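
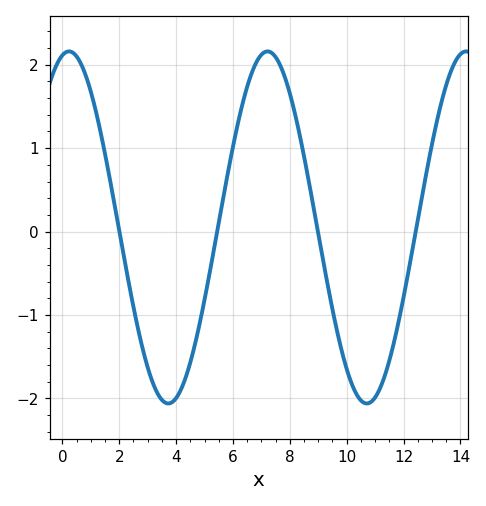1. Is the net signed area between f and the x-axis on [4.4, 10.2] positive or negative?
positive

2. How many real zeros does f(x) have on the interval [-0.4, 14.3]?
4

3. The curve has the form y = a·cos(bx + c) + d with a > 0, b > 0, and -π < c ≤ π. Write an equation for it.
y = 2.11cos(0.9x - 0.21) + 0.05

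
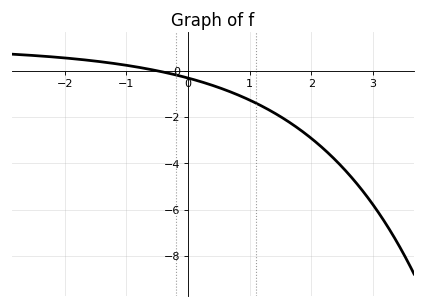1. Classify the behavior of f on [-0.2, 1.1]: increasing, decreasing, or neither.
decreasing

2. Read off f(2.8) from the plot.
-5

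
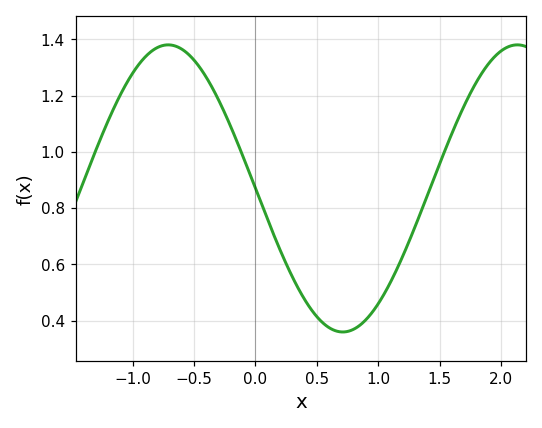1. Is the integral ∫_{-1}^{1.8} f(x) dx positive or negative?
positive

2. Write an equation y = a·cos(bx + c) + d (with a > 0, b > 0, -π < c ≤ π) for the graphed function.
y = 0.51cos(2.21x + 1.57) + 0.87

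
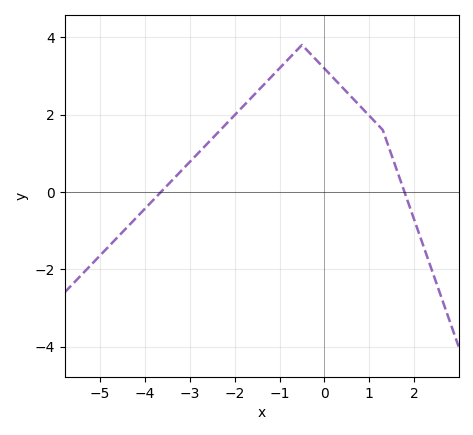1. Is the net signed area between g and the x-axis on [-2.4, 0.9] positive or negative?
positive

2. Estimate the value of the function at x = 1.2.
1.72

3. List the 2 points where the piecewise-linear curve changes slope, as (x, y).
(-0.5, 3.8); (1.3, 1.6)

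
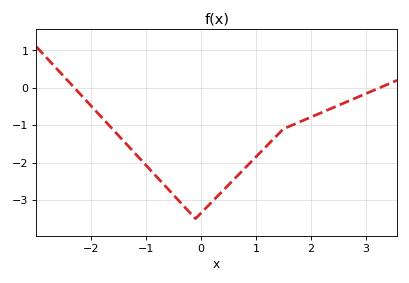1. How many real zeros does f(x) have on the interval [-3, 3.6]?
2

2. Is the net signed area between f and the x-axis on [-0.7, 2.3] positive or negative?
negative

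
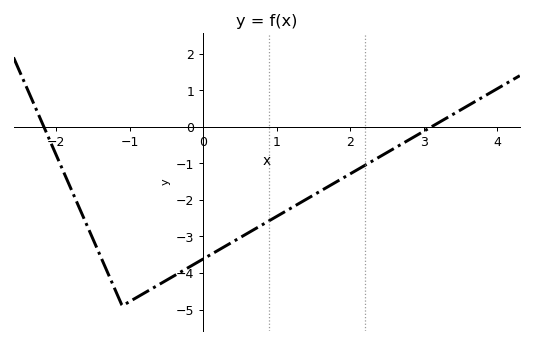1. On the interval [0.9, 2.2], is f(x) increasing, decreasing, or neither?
increasing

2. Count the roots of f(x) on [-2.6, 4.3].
2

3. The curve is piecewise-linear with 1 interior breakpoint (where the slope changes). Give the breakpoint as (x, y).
(-1.1, -4.9)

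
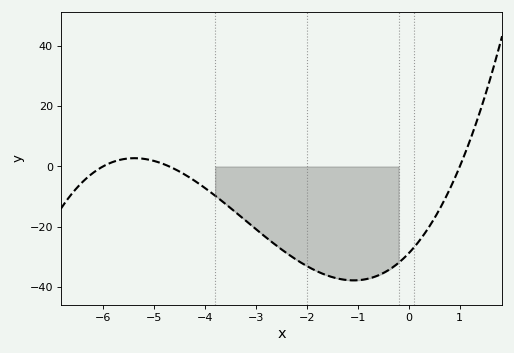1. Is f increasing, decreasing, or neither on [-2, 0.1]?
neither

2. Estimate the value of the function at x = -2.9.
-22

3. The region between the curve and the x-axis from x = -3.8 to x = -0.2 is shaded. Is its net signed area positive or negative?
negative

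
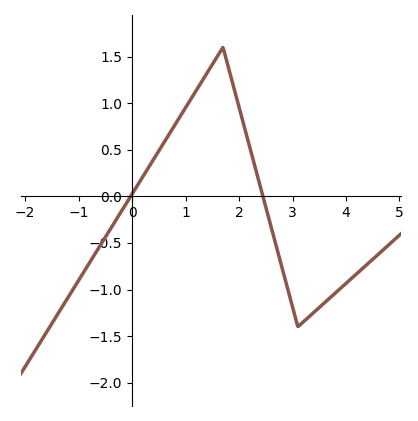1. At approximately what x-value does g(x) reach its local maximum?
1.7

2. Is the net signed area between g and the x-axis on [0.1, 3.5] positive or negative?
positive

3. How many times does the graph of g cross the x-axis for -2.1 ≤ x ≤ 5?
2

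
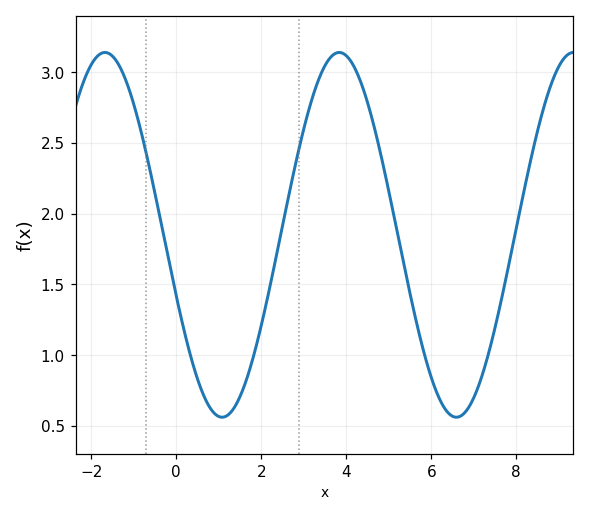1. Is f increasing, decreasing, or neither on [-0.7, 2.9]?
neither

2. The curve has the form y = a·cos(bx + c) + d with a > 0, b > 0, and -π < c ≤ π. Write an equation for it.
y = 1.29cos(1.14x + 1.91) + 1.85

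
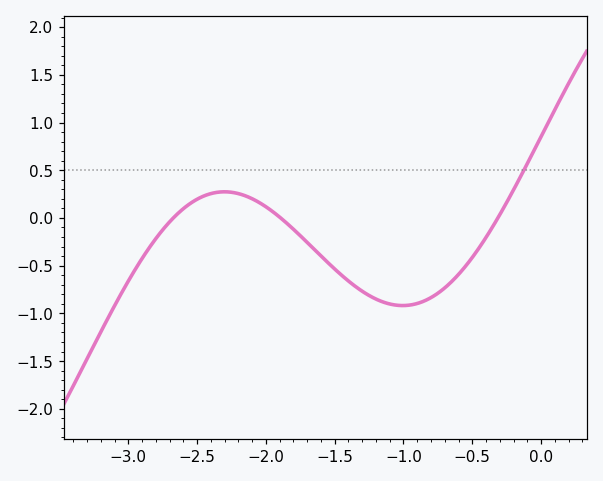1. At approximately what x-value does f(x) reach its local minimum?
-1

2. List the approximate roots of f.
-2.7, -1.9, -0.3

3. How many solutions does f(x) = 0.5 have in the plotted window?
1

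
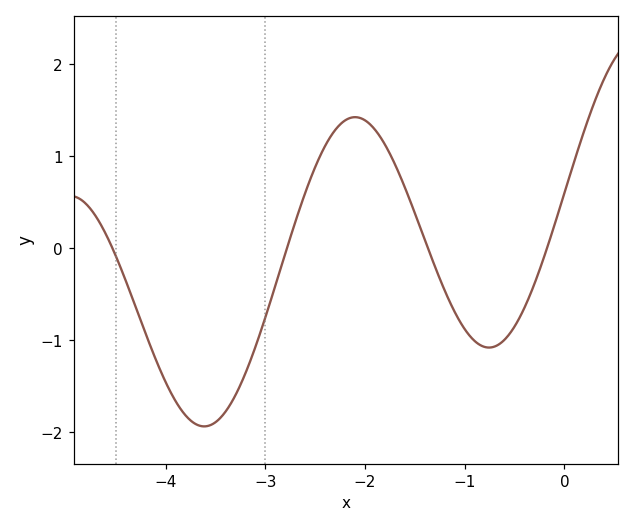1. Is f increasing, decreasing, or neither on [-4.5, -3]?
neither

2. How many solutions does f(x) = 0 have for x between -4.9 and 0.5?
4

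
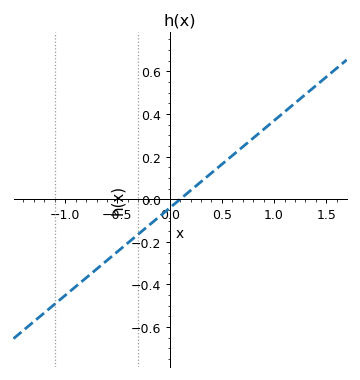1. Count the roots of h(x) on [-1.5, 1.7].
1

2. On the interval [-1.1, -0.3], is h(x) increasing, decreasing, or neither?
increasing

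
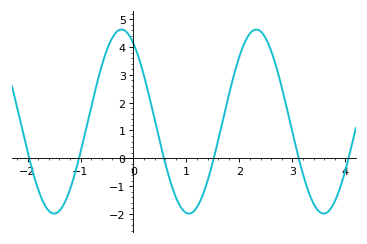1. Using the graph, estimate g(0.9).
-1.8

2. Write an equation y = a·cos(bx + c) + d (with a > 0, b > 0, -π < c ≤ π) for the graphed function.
y = 3.31cos(2.5x + 0.56) + 1.32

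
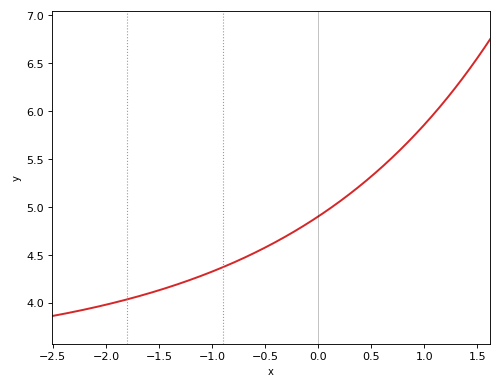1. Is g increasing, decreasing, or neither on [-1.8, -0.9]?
increasing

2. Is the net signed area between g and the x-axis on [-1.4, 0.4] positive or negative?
positive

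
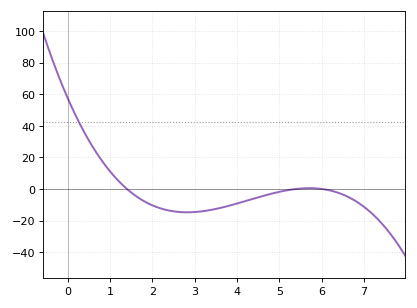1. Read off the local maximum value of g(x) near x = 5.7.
0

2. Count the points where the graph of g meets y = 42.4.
1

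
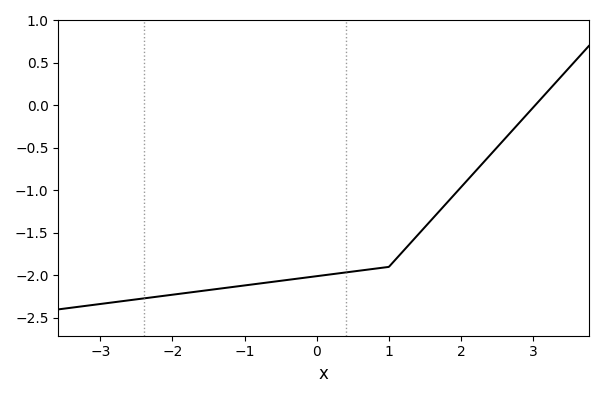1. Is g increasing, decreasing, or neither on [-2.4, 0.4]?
increasing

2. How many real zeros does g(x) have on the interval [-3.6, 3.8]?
1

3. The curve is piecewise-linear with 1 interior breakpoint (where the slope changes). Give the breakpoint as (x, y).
(1, -1.9)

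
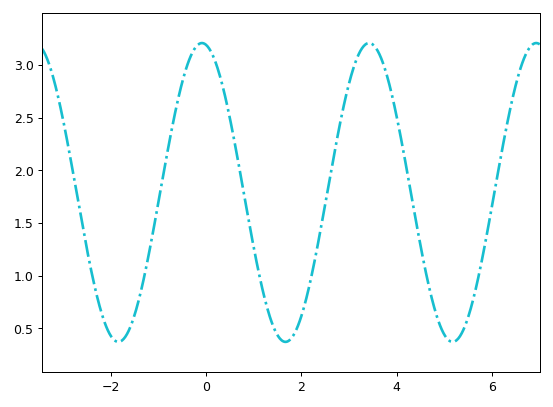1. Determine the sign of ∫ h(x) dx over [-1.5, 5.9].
positive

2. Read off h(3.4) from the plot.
3.2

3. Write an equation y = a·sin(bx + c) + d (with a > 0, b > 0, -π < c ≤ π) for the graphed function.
y = 1.42sin(1.8x + 1.7) + 1.79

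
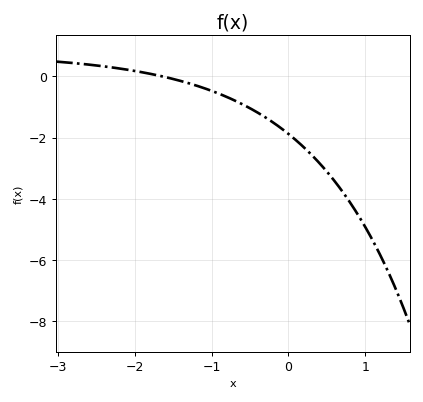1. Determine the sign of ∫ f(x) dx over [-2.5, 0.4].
negative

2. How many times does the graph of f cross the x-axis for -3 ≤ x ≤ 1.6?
1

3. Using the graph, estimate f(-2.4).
0.327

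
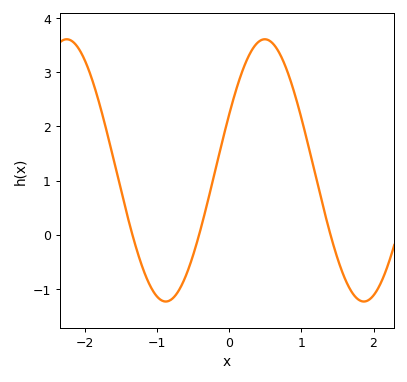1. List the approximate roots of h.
-1.34, -0.417, 1.4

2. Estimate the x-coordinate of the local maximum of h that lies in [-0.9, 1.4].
0.493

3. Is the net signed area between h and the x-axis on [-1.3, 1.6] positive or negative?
positive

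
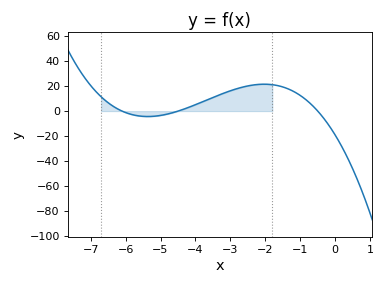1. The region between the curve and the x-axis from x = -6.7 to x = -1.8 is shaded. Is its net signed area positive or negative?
positive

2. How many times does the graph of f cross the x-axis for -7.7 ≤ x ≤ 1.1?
3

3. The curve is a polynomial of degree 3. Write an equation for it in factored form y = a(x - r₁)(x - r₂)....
y = -1.4(x + 6.1)(x + 4.5)(x + 0.5)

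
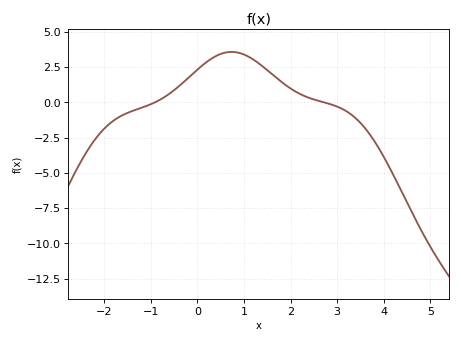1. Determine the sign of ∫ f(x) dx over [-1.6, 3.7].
positive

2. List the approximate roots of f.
-0.91, 2.72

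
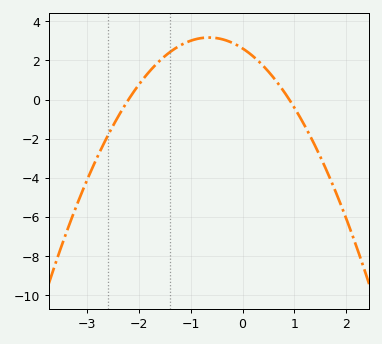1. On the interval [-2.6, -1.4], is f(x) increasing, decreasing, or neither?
increasing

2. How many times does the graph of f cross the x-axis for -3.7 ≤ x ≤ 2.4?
2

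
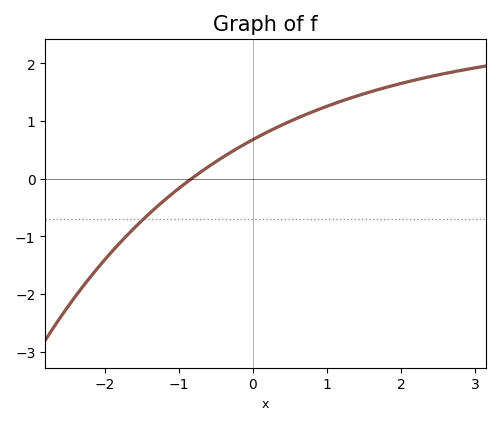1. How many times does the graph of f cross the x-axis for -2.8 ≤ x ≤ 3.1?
1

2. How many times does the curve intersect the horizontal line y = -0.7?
1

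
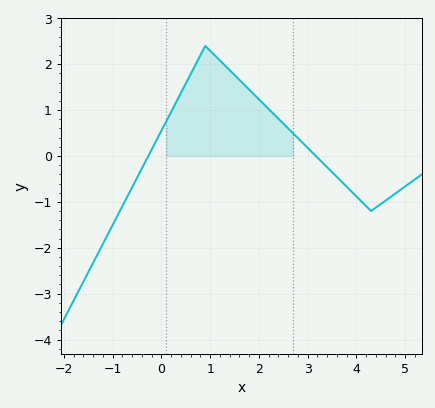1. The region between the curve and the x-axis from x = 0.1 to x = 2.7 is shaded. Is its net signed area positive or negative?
positive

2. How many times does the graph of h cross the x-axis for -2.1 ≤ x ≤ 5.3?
2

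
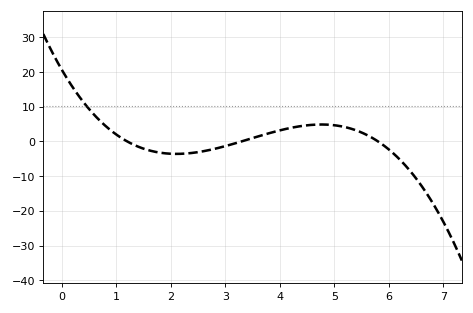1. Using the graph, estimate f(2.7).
-3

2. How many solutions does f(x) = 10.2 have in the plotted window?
1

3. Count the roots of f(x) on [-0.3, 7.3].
3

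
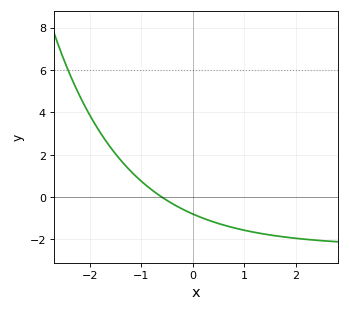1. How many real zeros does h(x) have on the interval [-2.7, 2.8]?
1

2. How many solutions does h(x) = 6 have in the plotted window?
1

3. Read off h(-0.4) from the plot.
-0.309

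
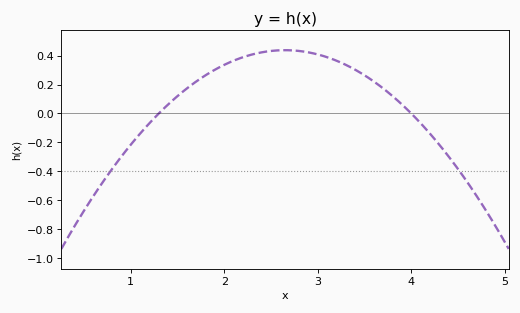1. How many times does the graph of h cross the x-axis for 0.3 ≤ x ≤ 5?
2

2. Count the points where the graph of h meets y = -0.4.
2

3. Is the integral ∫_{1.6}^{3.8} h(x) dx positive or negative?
positive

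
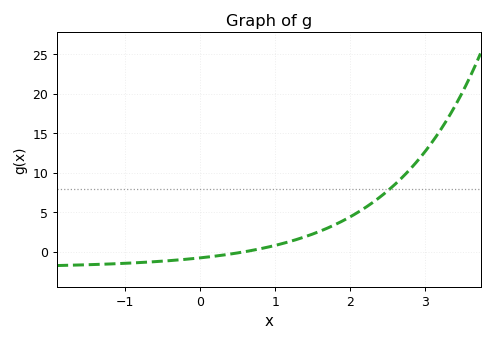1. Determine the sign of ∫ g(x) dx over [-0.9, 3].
positive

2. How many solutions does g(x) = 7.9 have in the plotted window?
1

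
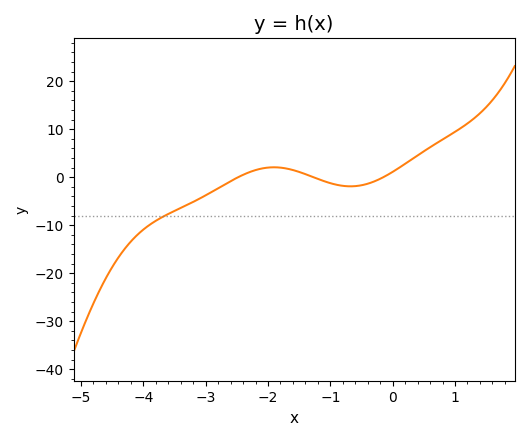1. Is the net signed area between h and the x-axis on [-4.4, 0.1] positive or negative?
negative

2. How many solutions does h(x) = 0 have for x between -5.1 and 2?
3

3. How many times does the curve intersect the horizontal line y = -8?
1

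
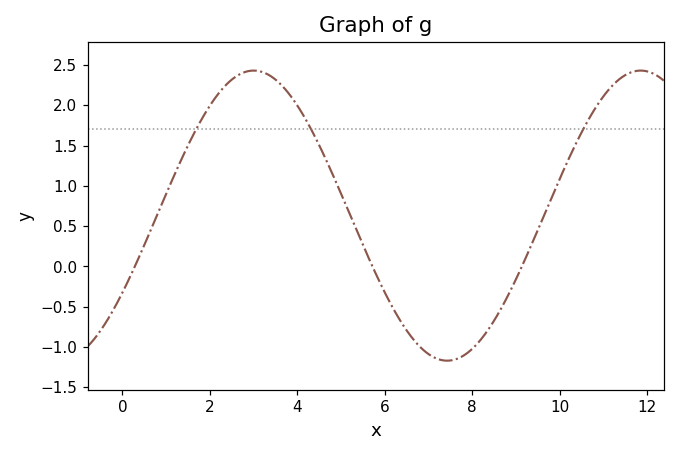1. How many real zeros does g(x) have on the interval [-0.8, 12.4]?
3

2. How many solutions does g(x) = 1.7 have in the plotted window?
3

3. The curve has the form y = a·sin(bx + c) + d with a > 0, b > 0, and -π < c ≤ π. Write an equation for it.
y = 1.8sin(0.71x - 0.56) + 0.63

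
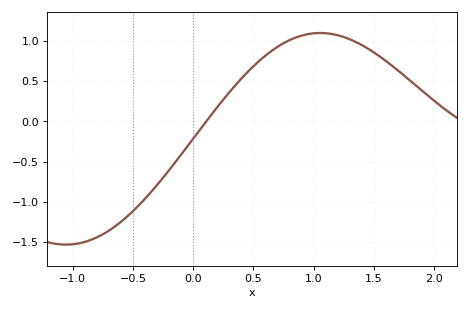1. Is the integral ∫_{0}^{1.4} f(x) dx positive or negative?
positive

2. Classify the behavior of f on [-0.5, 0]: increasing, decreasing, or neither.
increasing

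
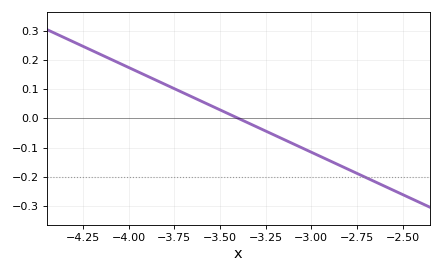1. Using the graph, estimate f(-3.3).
-0.03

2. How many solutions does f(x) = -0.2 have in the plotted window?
1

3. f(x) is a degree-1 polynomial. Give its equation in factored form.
y = -0.29(x + 3.4)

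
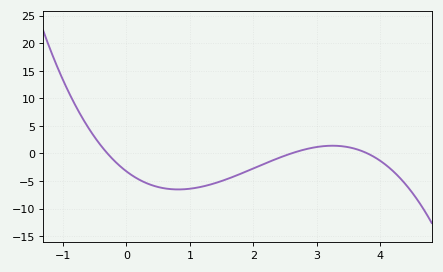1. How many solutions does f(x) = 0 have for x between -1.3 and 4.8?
3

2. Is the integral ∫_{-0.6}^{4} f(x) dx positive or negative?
negative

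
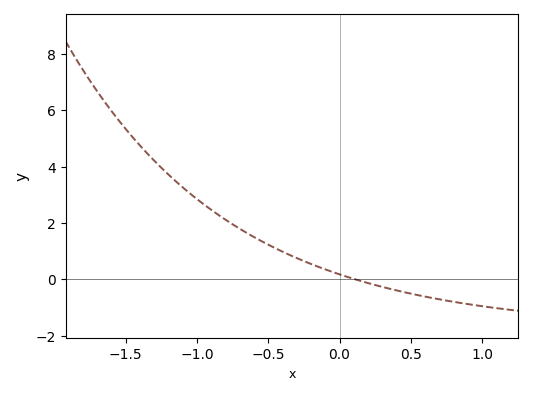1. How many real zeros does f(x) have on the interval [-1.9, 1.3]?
1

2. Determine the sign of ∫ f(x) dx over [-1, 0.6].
positive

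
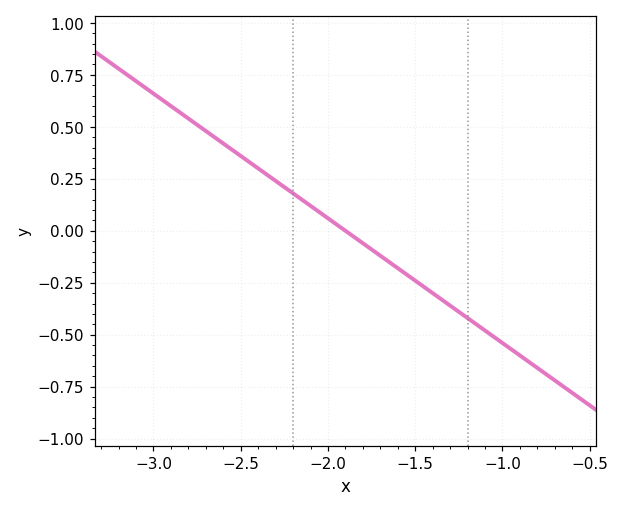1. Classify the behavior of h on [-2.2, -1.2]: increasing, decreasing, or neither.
decreasing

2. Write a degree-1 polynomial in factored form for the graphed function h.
y = -0.6(x + 1.9)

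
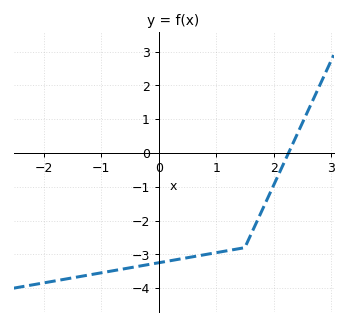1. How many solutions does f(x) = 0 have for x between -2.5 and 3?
1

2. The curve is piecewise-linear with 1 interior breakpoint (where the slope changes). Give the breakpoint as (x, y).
(1.5, -2.8)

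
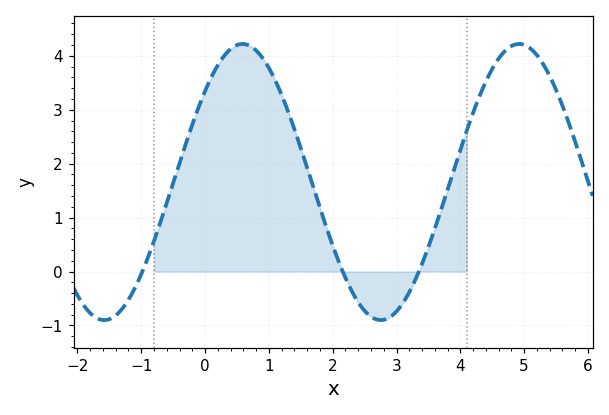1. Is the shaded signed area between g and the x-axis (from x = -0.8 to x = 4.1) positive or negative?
positive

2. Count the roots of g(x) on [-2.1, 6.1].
3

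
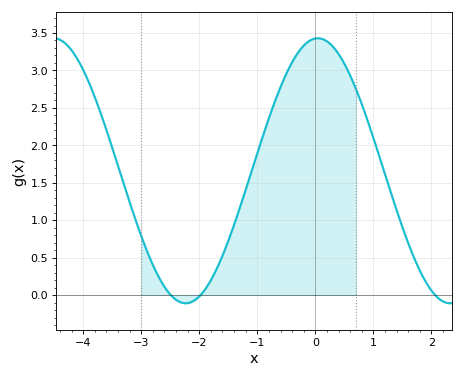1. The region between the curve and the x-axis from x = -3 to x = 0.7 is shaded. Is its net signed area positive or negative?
positive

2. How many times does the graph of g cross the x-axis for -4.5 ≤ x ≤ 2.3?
3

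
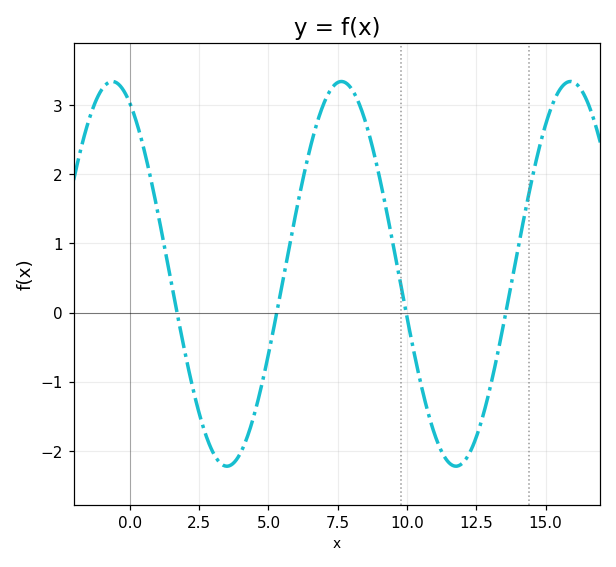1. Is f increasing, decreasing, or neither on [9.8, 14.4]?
neither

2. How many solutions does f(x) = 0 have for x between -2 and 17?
4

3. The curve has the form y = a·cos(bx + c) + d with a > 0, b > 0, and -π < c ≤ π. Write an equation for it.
y = 2.78cos(0.76x + 0.48) + 0.56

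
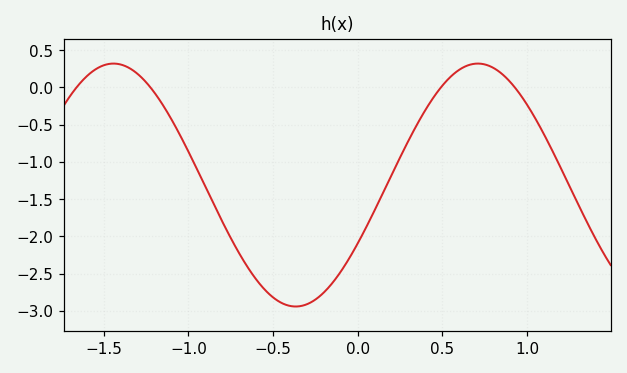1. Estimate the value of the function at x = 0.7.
0.3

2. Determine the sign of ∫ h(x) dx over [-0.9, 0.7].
negative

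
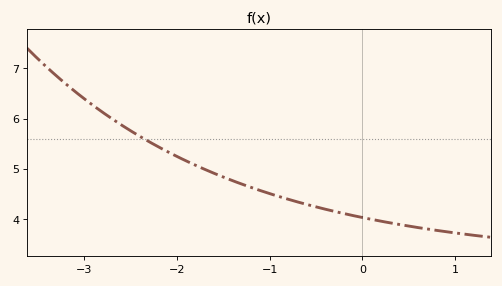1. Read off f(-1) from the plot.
4.5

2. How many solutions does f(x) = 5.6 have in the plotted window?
1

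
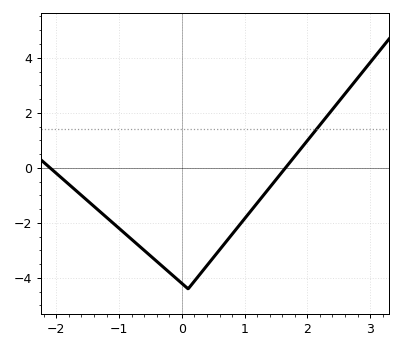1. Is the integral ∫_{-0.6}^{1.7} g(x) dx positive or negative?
negative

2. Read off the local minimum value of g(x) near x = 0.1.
-4.4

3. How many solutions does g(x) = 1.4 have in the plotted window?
1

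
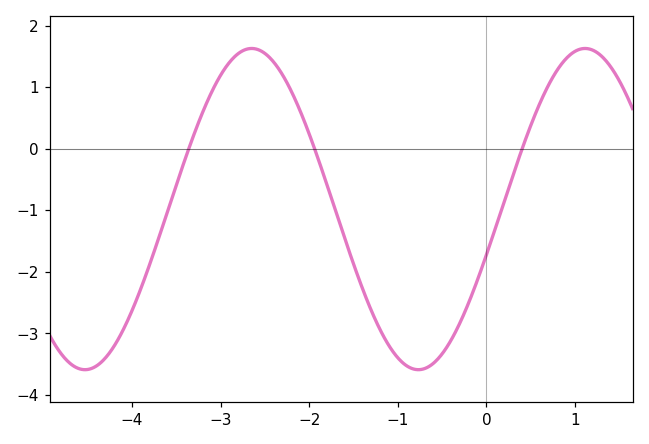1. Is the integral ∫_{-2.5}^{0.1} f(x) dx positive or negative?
negative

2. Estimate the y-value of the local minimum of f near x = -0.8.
-3.6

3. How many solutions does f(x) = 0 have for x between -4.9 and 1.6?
3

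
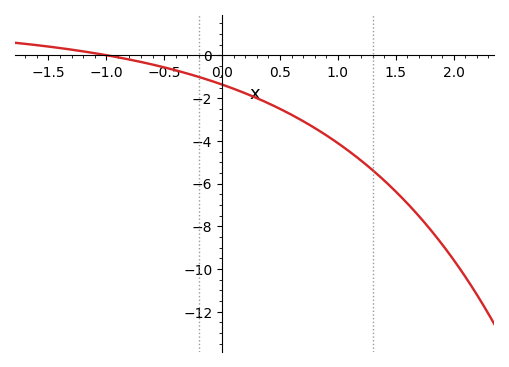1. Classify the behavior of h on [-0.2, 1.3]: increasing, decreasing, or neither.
decreasing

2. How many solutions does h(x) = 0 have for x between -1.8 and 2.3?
1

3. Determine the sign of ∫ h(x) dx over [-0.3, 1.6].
negative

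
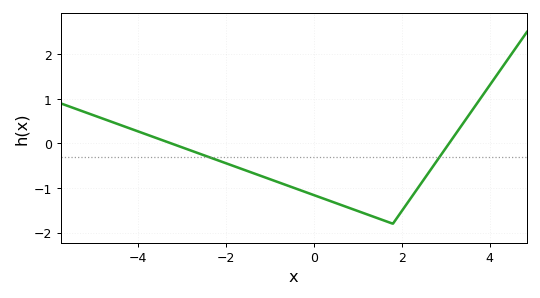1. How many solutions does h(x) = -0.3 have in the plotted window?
2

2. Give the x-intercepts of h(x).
-3.2, 3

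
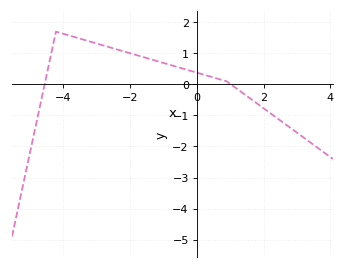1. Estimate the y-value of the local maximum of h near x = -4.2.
1.7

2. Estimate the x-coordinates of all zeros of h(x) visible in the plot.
-4.54, 1.03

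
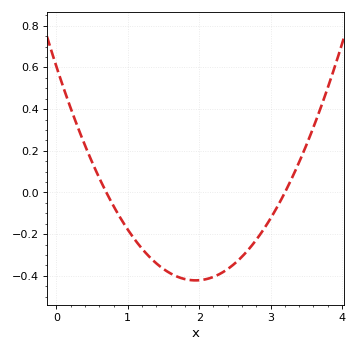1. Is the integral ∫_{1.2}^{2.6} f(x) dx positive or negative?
negative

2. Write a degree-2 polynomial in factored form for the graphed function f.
y = 0.27(x - 0.7)(x - 3.2)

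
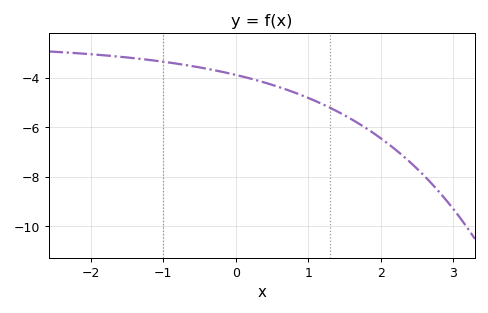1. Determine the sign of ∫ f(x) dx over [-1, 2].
negative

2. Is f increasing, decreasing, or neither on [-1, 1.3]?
decreasing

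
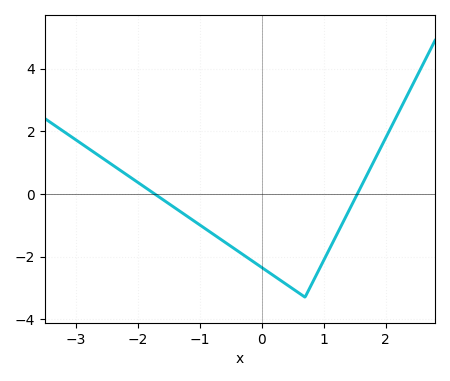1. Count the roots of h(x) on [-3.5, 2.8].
2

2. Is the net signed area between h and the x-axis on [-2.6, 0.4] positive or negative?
negative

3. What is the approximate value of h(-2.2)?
0.643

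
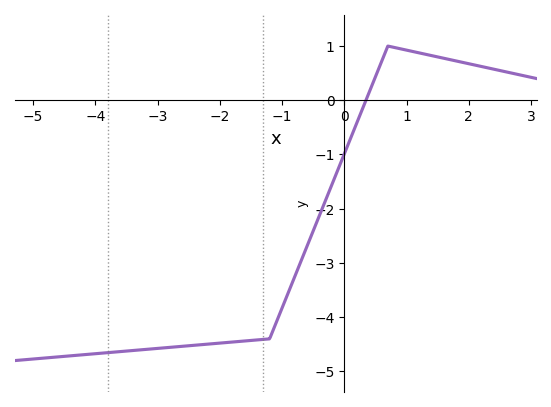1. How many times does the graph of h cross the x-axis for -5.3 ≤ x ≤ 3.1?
1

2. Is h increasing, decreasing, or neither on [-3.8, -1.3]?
increasing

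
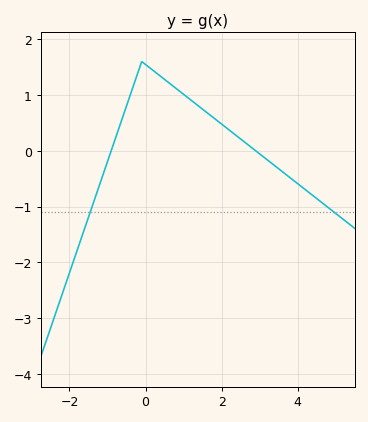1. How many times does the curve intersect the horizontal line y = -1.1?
2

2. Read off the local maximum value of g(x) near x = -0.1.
1.6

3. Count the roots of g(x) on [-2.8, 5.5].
2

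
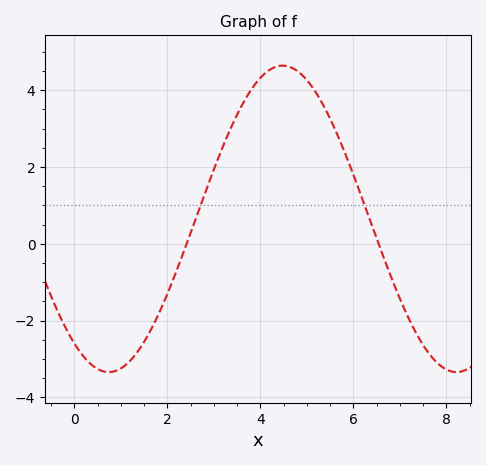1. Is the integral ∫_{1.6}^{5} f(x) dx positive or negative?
positive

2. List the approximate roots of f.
2.4, 6.6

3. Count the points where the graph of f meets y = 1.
2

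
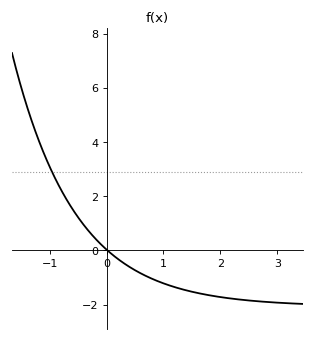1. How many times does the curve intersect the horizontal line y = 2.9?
1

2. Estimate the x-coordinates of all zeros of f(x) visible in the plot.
0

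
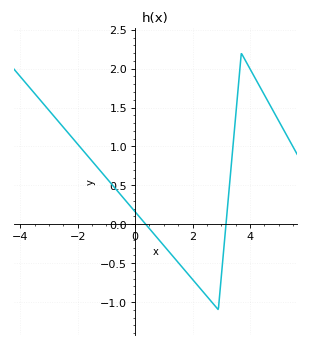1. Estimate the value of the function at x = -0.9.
0.551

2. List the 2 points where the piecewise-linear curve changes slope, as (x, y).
(2.9, -1.1); (3.7, 2.2)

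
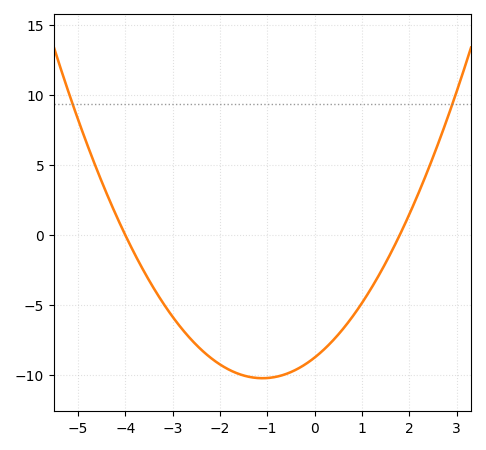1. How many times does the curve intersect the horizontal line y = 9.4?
2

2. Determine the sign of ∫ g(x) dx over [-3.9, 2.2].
negative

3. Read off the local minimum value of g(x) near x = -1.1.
-10.5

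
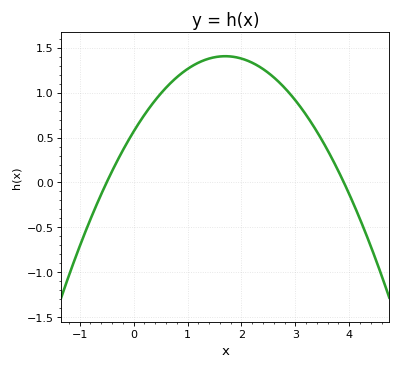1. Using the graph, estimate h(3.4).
0.55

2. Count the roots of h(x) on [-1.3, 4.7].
2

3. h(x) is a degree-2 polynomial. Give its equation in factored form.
y = -0.29(x + 0.5)(x - 3.9)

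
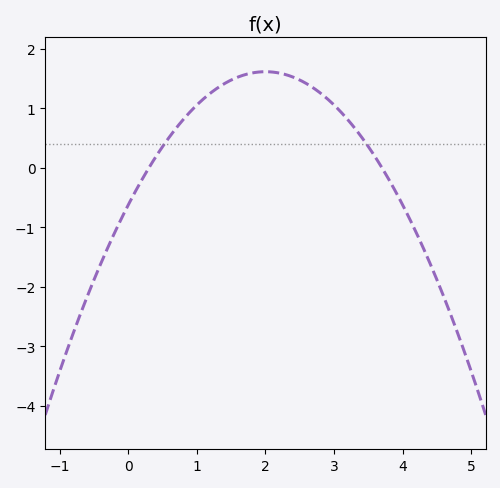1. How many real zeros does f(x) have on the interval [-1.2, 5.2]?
2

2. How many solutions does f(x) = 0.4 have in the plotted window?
2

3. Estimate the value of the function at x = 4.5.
-1.9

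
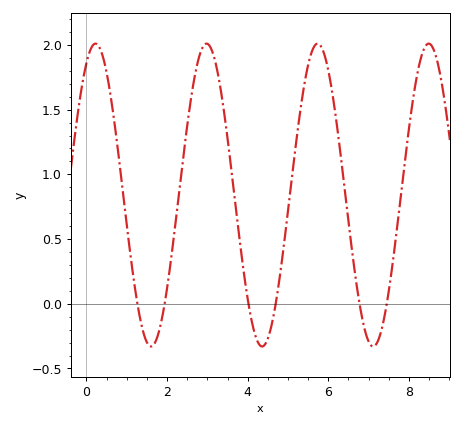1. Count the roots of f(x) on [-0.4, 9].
6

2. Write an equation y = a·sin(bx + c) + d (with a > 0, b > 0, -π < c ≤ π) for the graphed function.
y = 1.17sin(2.28x + 1.06) + 0.84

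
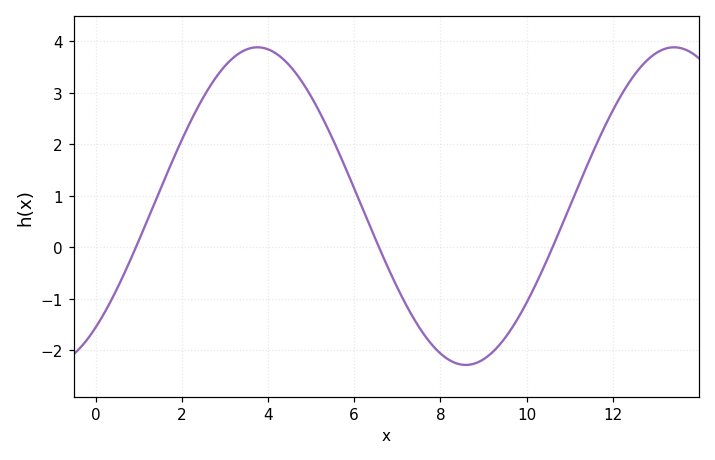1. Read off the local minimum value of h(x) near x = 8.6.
-2.3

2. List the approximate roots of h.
1, 6.6, 10.6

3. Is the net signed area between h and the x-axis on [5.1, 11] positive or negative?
negative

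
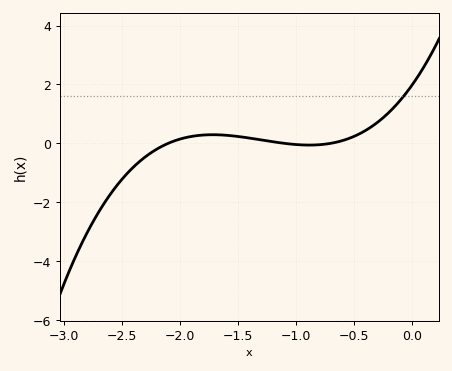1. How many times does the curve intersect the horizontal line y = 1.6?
1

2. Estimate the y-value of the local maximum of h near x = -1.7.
0.293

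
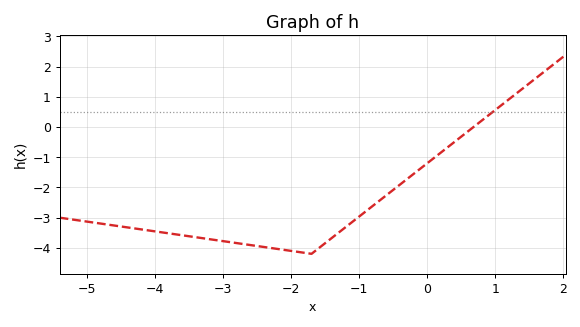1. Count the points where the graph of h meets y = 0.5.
1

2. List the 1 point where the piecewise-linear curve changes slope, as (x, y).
(-1.7, -4.2)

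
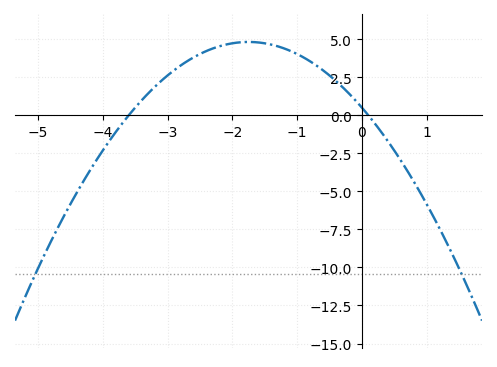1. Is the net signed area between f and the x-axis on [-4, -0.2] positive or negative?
positive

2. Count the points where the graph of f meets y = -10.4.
2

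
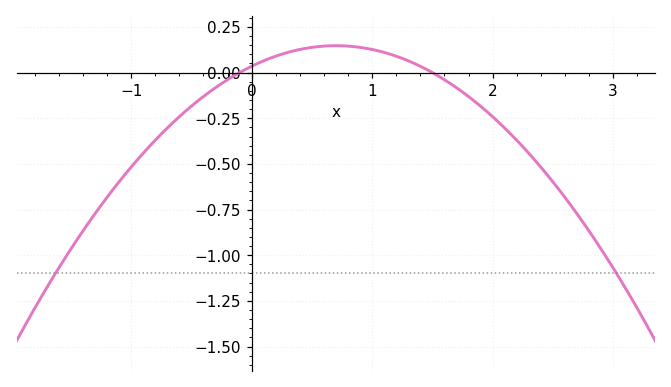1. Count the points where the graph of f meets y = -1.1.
2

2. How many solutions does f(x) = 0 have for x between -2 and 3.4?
2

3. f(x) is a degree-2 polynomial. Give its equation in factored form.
y = -0.23(x + 0.1)(x - 1.5)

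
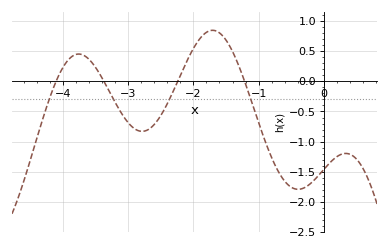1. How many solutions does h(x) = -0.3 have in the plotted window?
4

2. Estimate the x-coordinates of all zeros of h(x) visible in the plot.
-4.1, -3.4, -2.2, -1.2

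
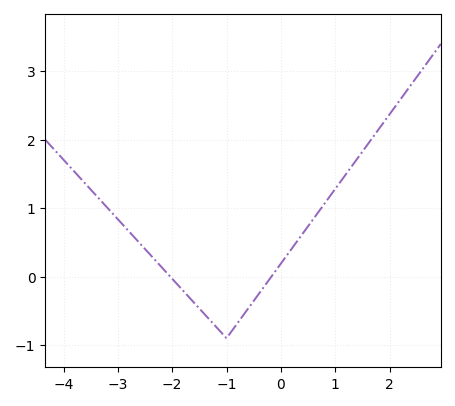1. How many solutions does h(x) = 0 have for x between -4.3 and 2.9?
2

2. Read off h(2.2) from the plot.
2.6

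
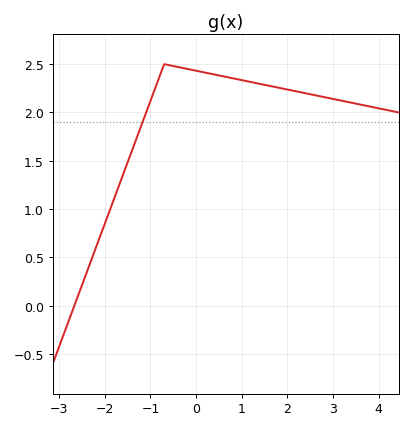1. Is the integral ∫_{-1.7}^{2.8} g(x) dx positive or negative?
positive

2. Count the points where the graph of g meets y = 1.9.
1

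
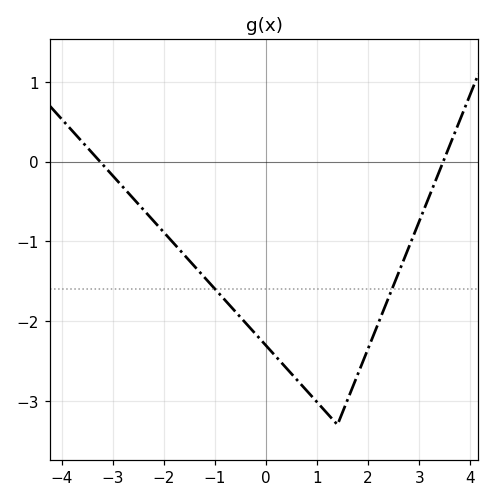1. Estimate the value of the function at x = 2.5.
-1.5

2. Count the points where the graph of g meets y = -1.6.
2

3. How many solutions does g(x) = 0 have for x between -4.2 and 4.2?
2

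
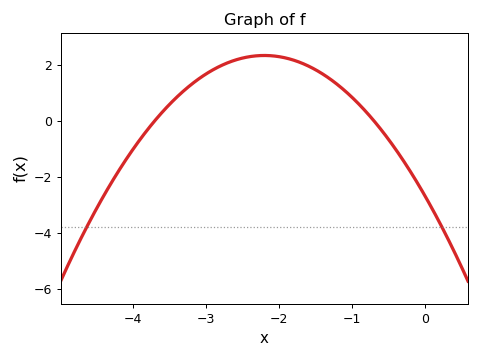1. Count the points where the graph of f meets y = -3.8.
2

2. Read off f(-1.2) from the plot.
1.4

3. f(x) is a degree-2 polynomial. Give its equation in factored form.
y = -1.04(x + 3.7)(x + 0.7)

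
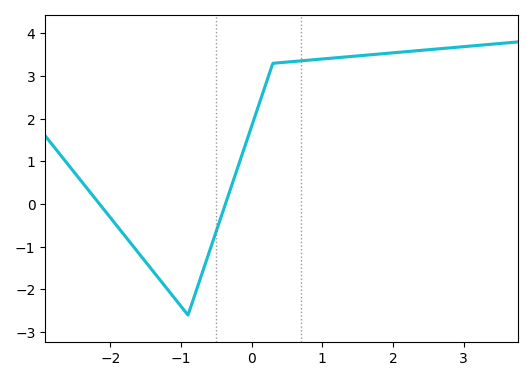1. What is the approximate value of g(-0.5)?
-0.6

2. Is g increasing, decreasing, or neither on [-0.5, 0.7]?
increasing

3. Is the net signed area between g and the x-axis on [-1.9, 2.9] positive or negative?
positive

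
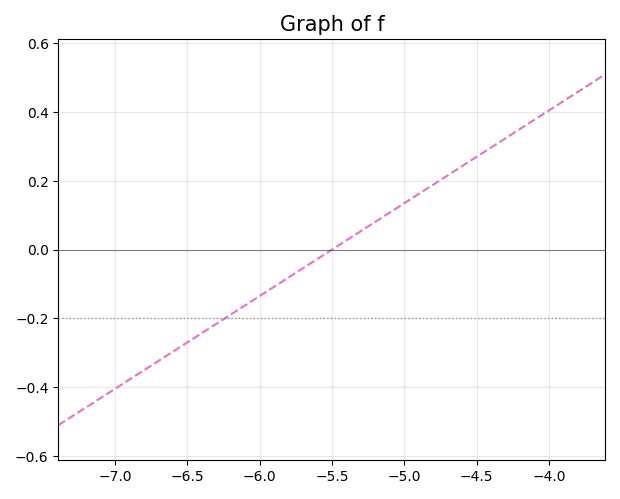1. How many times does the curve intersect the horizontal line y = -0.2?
1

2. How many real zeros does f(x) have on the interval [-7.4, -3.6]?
1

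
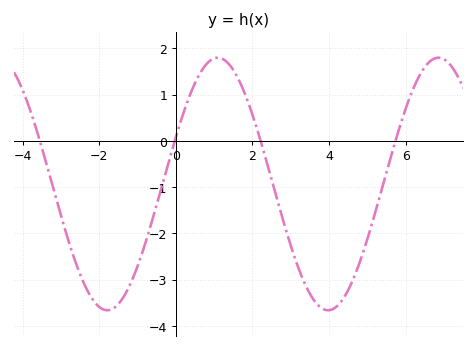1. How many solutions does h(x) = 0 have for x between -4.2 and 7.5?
4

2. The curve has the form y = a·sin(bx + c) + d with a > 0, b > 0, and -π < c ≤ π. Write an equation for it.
y = 2.73sin(1.09x + 0.382) - 0.93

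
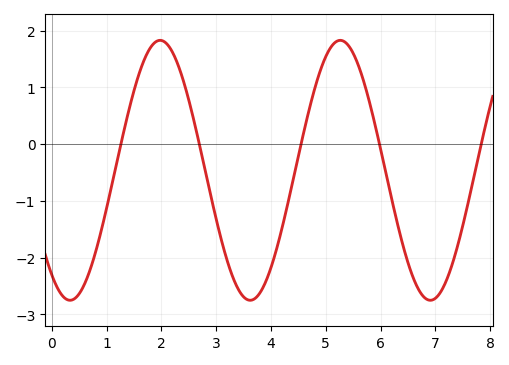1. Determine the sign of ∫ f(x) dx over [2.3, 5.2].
negative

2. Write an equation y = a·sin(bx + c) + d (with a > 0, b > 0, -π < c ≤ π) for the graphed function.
y = 2.29sin(1.9x - 2.2) - 0.46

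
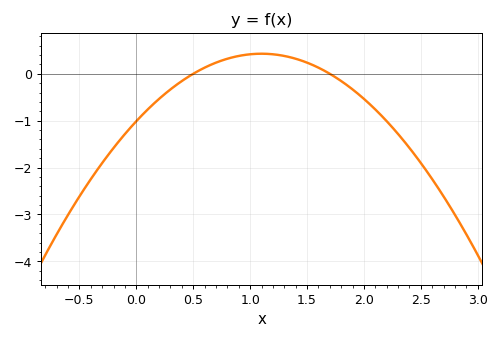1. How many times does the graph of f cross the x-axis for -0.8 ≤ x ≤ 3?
2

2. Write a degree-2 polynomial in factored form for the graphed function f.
y = -1.19(x - 0.5)(x - 1.7)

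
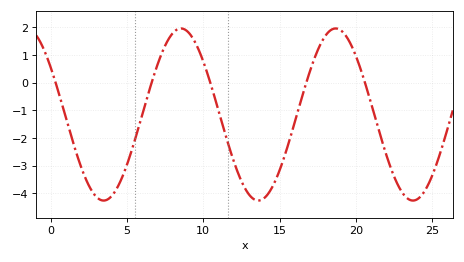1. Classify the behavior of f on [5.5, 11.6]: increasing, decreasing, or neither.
neither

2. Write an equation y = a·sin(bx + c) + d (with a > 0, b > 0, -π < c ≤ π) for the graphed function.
y = 3.11sin(0.62x + 2.56) - 1.15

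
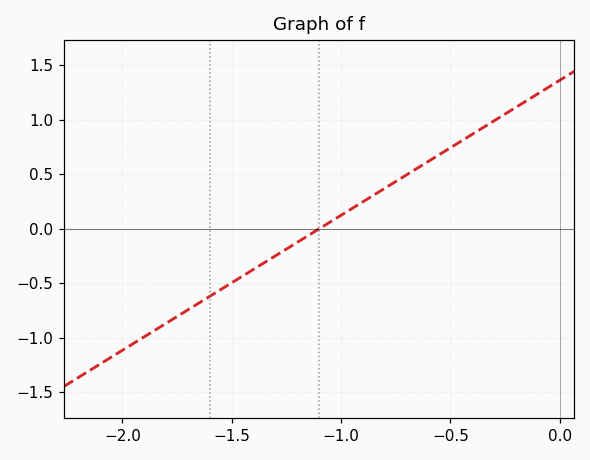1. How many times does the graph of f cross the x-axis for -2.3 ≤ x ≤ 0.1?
1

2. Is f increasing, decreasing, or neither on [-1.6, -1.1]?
increasing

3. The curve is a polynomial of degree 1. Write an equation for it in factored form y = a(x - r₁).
y = 1.24(x + 1.1)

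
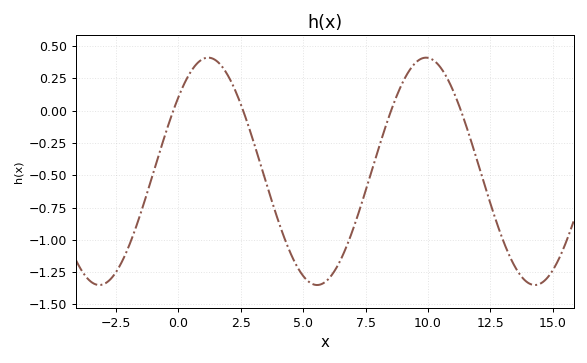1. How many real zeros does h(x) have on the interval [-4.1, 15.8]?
4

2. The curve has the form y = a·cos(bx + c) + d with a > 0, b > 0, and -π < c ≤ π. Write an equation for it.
y = 0.88cos(0.72x - 0.86) - 0.47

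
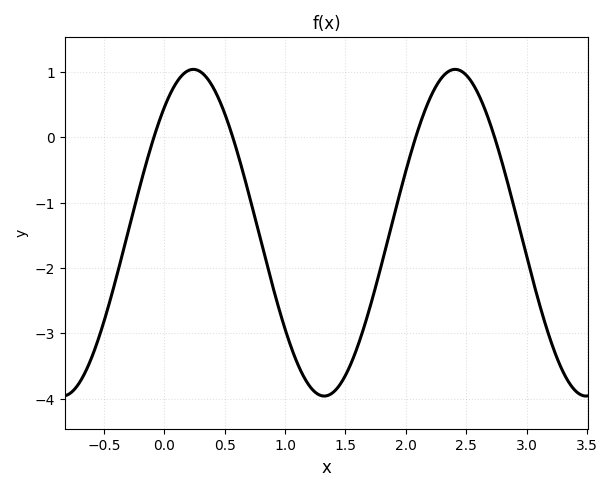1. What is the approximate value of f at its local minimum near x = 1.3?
-4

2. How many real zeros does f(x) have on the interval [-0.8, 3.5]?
4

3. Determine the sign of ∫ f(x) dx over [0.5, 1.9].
negative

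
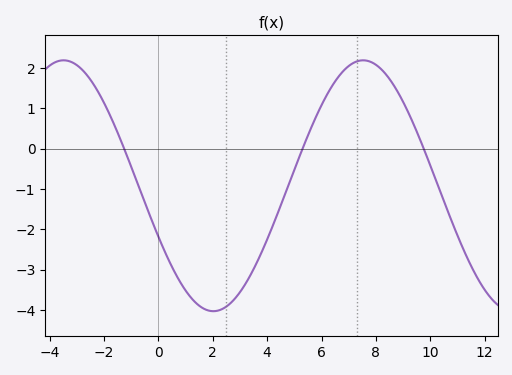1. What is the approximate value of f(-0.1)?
-2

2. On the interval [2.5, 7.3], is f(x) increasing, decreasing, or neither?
increasing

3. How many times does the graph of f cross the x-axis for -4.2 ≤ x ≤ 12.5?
3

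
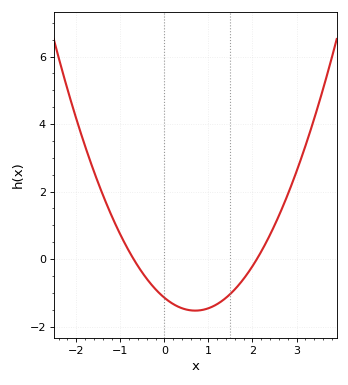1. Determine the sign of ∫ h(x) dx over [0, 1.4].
negative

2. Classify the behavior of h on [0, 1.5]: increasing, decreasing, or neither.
neither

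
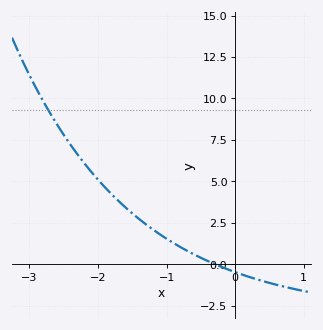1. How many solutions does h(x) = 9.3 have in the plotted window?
1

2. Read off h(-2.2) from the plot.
6.09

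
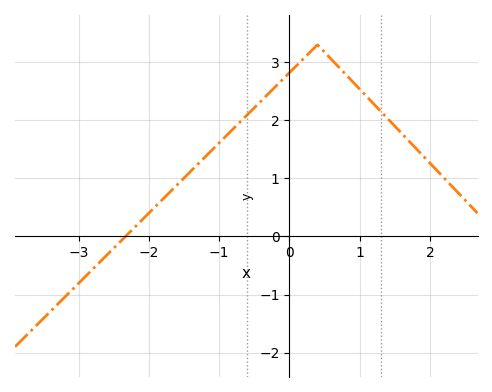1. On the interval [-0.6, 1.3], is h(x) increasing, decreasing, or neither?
neither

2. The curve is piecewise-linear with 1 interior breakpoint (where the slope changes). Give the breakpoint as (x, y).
(0.4, 3.3)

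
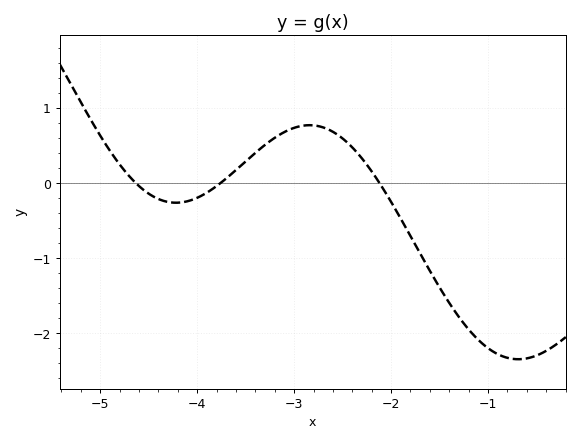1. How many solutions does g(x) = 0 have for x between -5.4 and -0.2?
3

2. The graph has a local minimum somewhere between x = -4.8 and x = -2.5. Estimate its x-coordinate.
-4.22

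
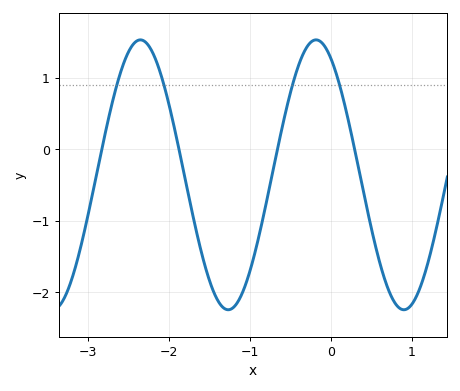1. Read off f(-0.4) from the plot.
1.2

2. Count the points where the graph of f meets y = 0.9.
4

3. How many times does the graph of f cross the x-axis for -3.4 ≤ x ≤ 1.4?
4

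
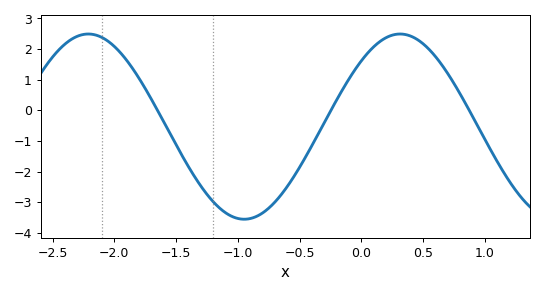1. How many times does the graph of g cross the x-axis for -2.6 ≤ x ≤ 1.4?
3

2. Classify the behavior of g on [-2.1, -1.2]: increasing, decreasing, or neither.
decreasing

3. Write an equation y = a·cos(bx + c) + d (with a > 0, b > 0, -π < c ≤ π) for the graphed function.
y = 3.02cos(2.5x - 0.78) - 0.53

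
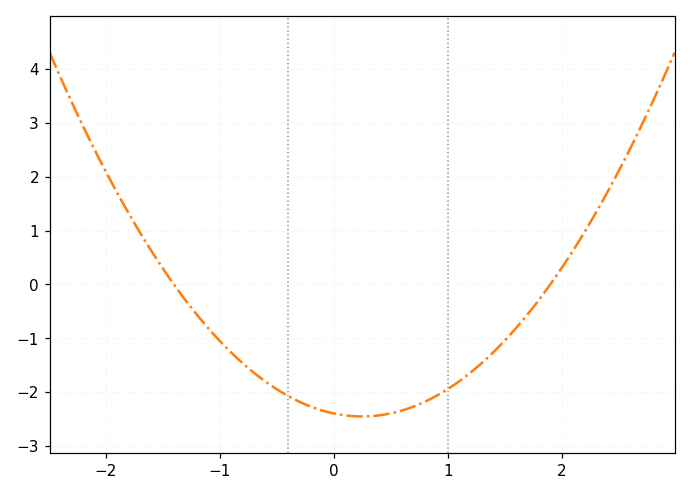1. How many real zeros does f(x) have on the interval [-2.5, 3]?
2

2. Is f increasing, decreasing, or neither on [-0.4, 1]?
neither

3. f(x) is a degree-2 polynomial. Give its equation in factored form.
y = 0.9(x + 1.4)(x - 1.9)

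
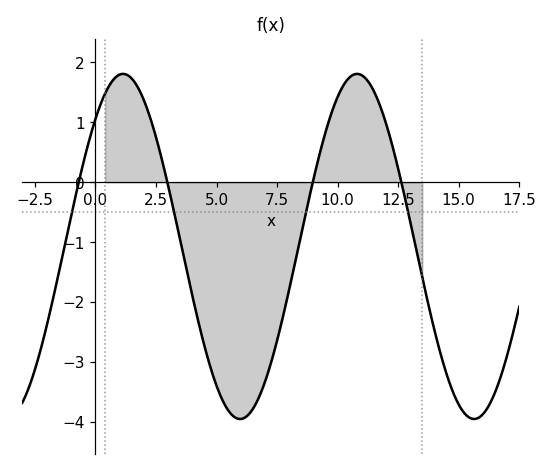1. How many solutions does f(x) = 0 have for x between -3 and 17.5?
4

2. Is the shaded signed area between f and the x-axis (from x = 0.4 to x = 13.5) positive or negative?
negative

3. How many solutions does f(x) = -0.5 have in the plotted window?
4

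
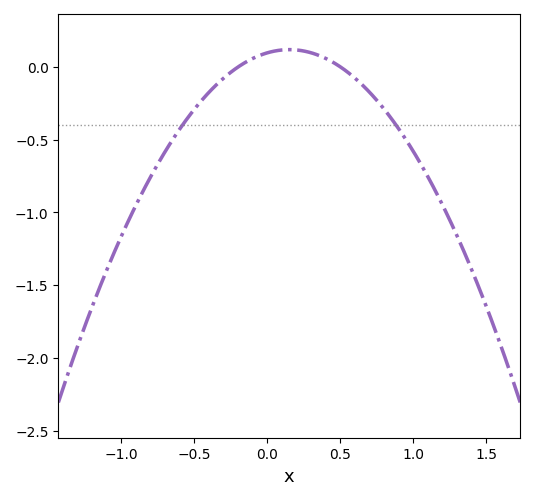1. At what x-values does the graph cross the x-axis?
-0.2, 0.5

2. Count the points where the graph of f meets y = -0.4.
2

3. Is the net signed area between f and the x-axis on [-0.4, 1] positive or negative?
negative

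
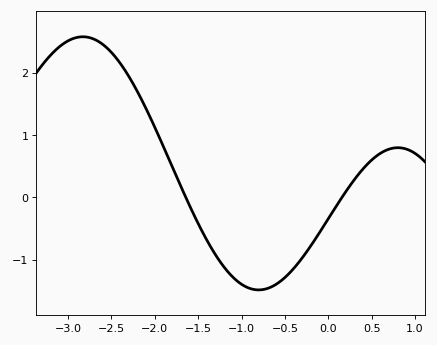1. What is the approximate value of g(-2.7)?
2.54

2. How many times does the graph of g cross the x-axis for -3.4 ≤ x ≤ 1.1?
2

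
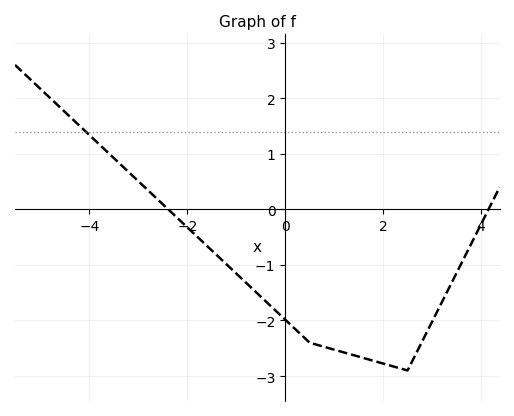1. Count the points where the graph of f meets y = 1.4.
1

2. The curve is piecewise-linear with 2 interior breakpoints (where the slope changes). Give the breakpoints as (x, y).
(0.5, -2.4); (2.5, -2.9)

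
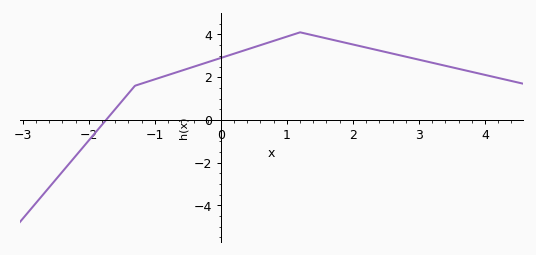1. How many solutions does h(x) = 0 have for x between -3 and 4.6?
1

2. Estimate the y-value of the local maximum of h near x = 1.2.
4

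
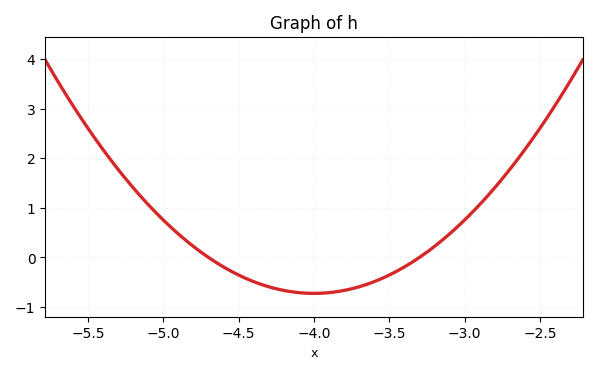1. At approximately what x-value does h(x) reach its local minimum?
-4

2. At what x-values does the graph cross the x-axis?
-4.7, -3.3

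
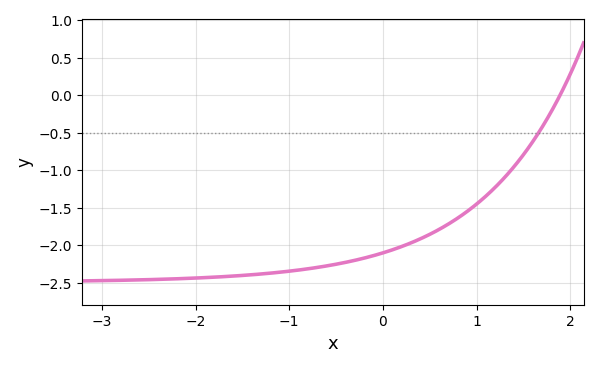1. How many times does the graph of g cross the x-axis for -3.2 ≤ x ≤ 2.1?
1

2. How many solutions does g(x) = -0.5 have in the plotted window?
1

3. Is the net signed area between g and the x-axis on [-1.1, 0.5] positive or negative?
negative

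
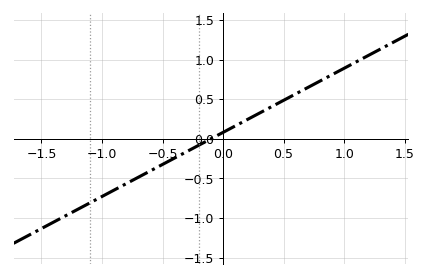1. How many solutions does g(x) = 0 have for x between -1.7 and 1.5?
1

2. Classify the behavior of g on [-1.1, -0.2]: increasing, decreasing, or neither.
increasing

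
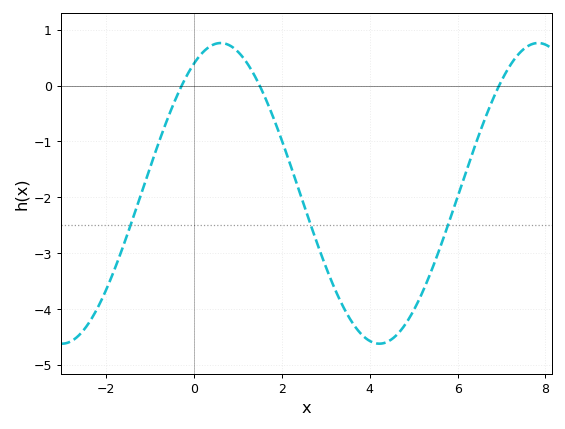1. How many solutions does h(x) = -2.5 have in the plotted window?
3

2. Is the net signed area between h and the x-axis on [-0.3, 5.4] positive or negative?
negative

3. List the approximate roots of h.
-0.277, 1.49, 6.95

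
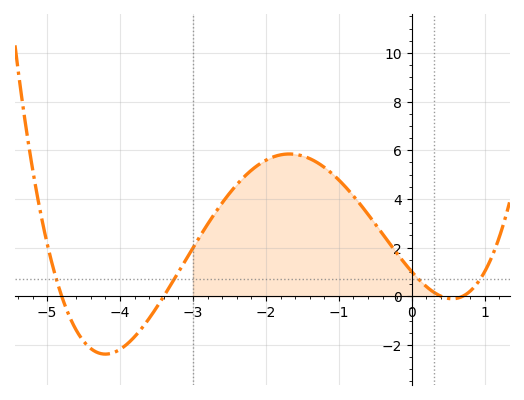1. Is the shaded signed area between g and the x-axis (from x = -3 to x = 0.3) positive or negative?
positive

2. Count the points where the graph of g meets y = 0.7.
4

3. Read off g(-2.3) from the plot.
5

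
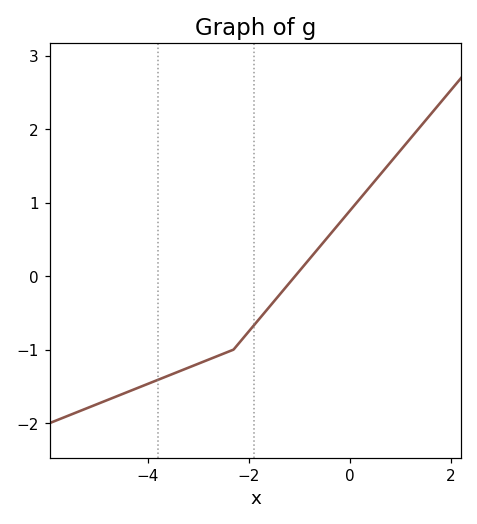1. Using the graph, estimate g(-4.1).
-1.5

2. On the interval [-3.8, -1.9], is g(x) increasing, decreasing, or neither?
increasing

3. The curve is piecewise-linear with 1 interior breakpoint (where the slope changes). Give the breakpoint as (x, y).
(-2.3, -1)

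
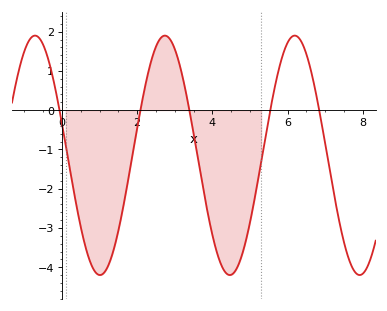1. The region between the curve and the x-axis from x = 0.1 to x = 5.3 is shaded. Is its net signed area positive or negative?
negative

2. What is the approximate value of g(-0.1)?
0.184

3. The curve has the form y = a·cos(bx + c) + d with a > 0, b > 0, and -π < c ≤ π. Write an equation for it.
y = 3.05cos(1.82x + 1.3) - 1.15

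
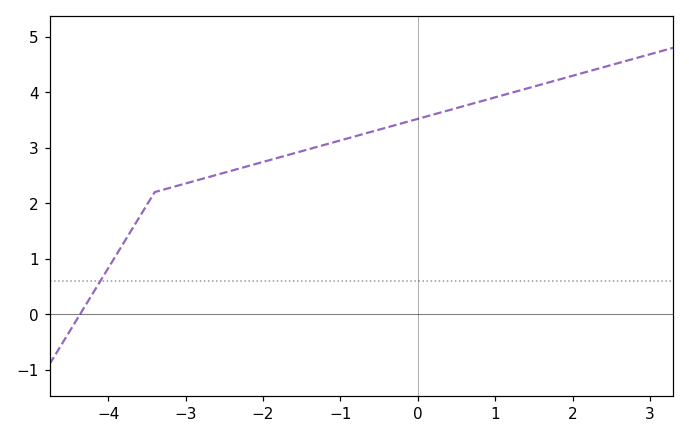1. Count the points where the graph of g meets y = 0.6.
1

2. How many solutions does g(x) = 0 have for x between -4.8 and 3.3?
1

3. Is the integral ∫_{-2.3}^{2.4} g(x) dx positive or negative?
positive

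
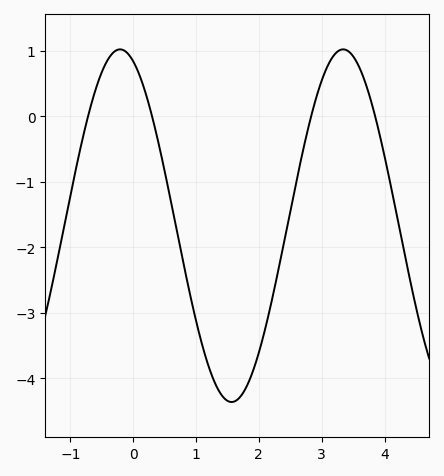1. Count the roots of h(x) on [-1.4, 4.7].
4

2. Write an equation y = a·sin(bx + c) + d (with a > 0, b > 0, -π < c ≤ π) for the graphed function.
y = 2.69sin(1.77x + 1.94) - 1.67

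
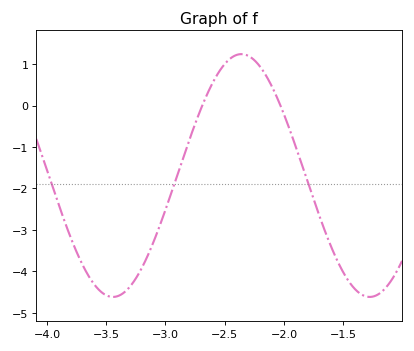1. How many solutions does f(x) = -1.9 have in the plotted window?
3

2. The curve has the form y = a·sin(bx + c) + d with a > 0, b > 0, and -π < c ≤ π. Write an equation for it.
y = 2.93sin(2.9x + 2.1) - 1.69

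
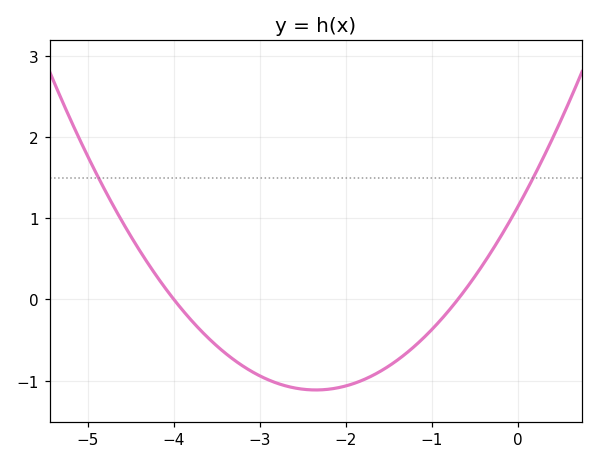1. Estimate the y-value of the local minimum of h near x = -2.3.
-1.1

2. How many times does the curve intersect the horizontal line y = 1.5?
2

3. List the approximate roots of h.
-4, -0.7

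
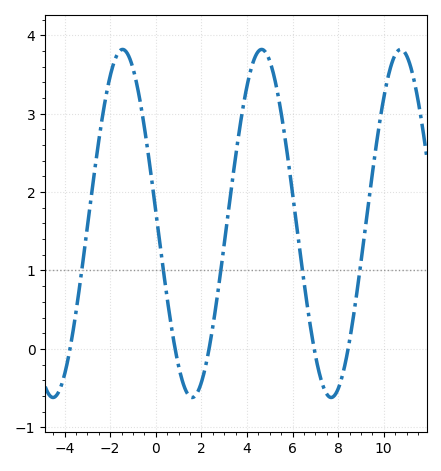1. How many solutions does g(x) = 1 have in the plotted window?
5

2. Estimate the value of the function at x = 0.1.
1.53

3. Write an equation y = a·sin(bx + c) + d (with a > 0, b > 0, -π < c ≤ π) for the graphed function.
y = 2.22sin(1.03x + 3.07) + 1.6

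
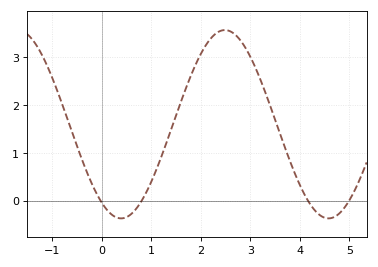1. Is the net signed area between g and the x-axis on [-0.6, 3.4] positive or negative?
positive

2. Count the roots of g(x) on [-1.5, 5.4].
4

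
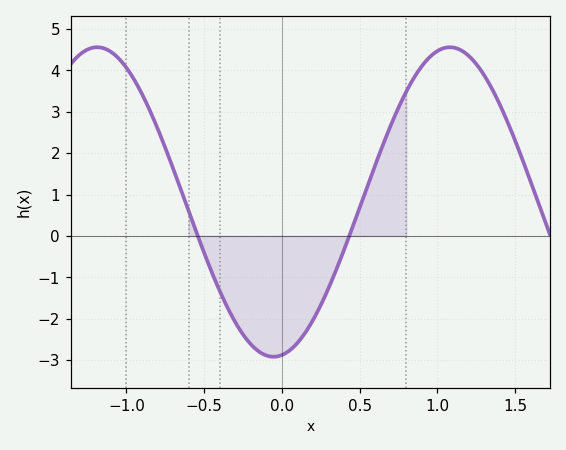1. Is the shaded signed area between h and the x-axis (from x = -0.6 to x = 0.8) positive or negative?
negative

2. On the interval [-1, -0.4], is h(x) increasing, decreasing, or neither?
decreasing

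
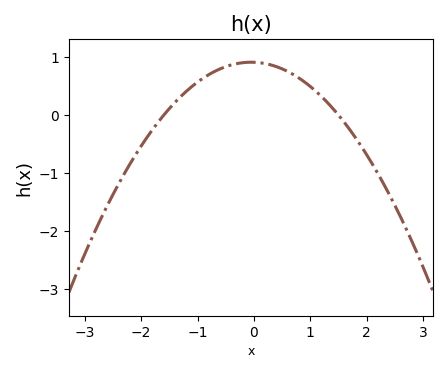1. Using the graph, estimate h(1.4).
0.1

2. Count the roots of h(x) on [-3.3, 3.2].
2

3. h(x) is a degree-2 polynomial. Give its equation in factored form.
y = -0.38(x + 1.6)(x - 1.5)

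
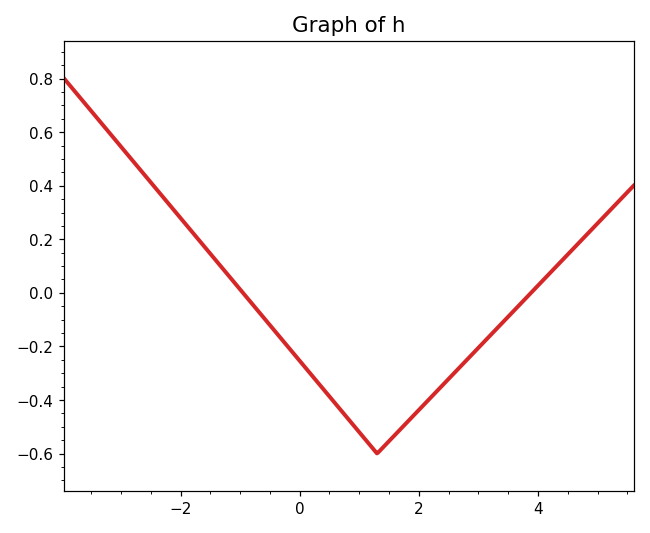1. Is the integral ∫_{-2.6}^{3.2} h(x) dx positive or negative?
negative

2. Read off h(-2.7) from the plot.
0.46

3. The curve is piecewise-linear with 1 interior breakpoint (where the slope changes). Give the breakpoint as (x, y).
(1.3, -0.6)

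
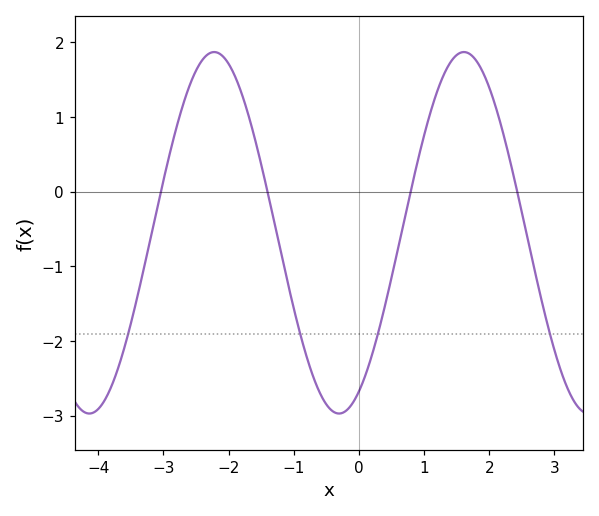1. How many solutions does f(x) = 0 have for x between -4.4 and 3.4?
4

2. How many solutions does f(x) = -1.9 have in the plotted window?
4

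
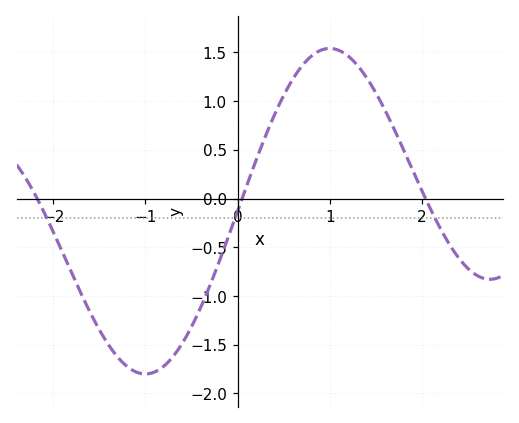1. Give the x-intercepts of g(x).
-2.17, 0.049, 2.04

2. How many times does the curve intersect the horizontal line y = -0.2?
3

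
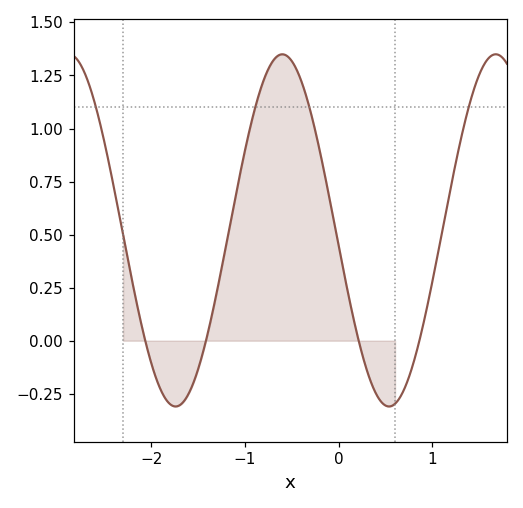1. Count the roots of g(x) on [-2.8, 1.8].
4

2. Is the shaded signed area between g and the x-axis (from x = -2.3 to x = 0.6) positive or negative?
positive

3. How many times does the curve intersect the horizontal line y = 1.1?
4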